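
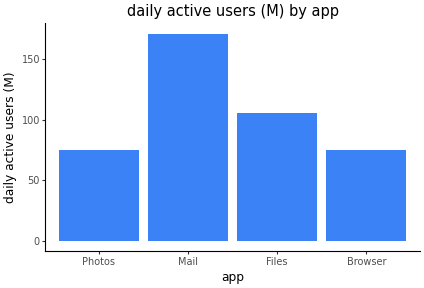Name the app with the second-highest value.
Files

Top 3: Mail ≈ 180, Files ≈ 100, Browser ≈ 80.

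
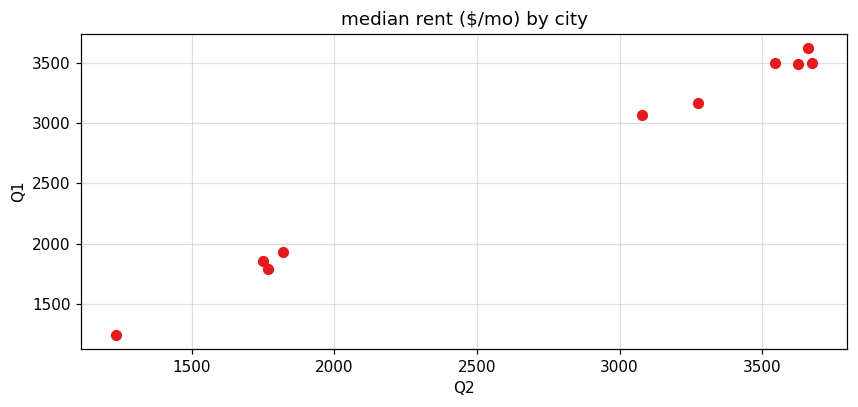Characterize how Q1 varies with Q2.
positive, strong

Points are positively correlated; strong (|r| ≈ 1.0).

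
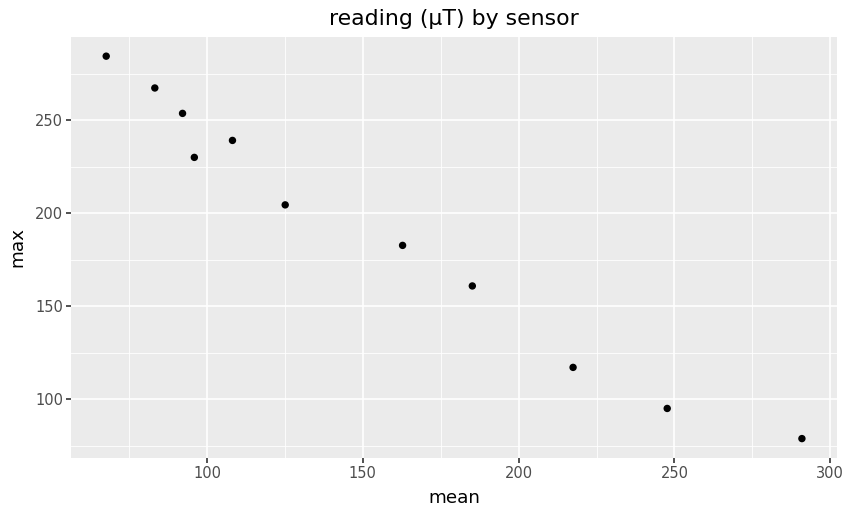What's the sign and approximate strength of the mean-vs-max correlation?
negative, strong

Points are negatively correlated; strong (|r| ≈ 1.0).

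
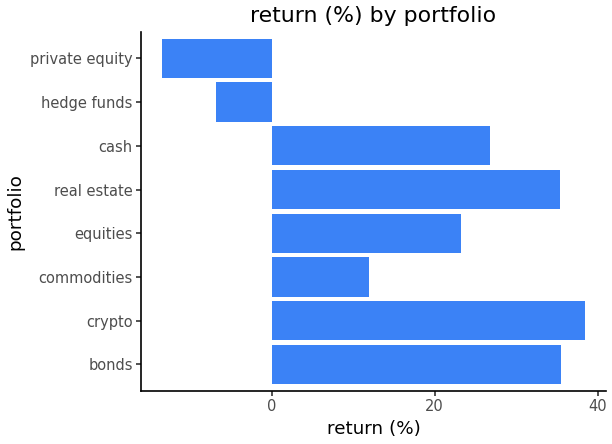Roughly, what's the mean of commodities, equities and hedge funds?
≈ 10

(10 + 25 + -5) / 3 ≈ 10.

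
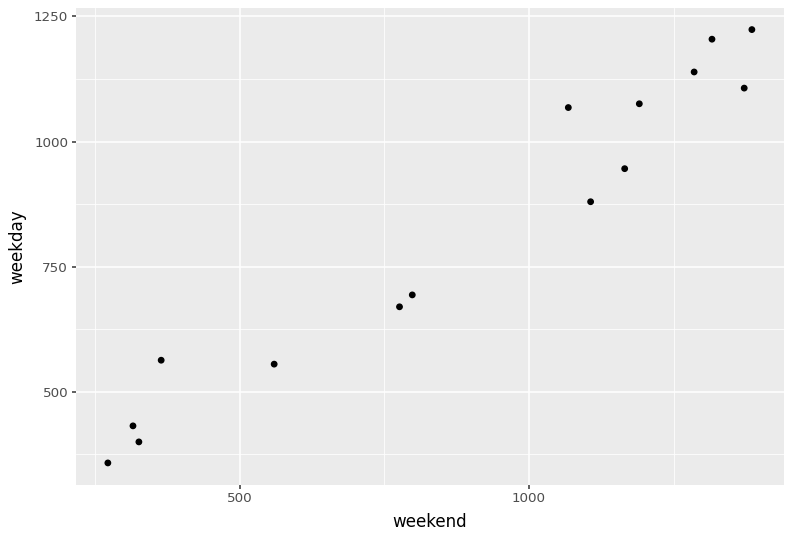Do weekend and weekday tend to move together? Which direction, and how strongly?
positive, strong

Points are positively correlated; strong (|r| ≈ 1.0).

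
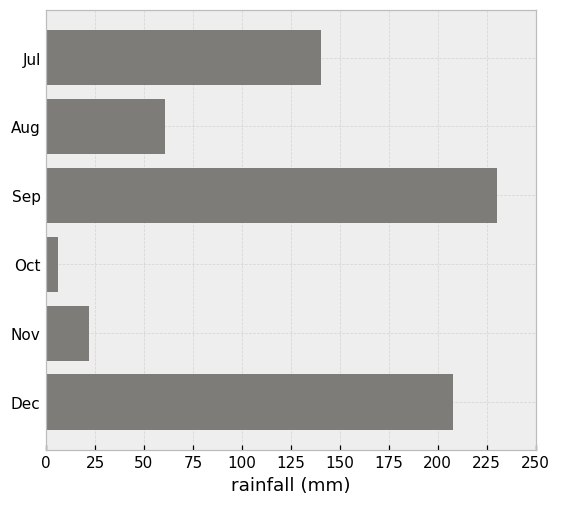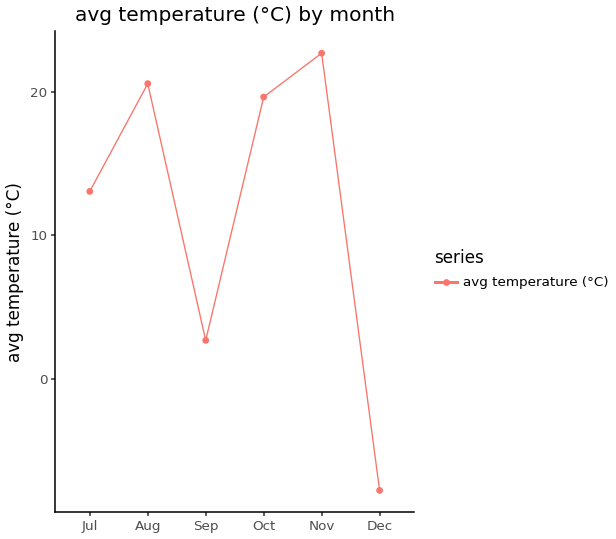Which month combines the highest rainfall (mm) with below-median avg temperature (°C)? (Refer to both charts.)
Chart 2 median avg temperature (°C) ≈ 15; below-median months: Jul, Sep, Dec. Among those, Sep has the highest rainfall (mm) (≈ 225).

Sep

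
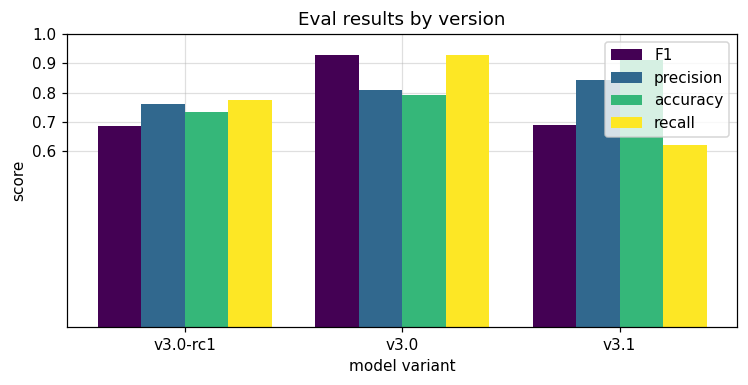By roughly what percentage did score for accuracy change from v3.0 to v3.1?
≈ +12.5%

v3.0 ≈ 0.8, v3.1 ≈ 0.9; (0.9 − 0.8) / 0.8 ≈ +12.5%.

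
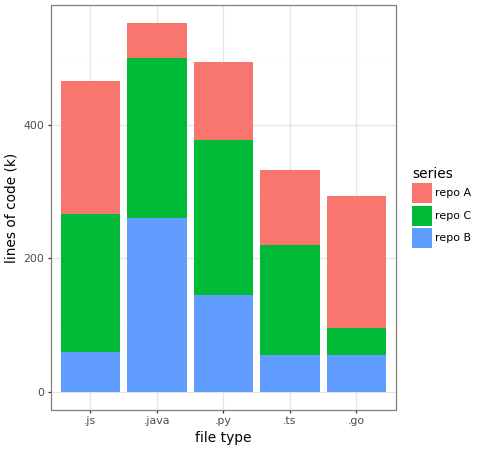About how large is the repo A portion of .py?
≈ 100

repo A top ≈ 500, bottom ≈ 400; segment ≈ 100.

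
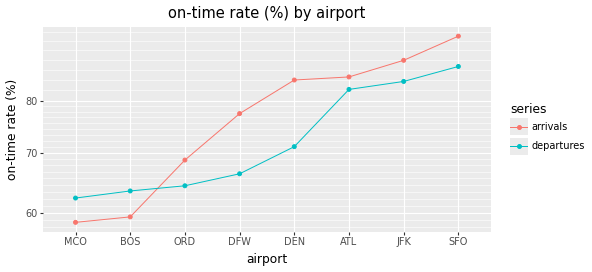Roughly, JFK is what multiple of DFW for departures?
≈ 1.31×

JFK ≈ 85, DFW ≈ 65; 85/65 ≈ 1.31.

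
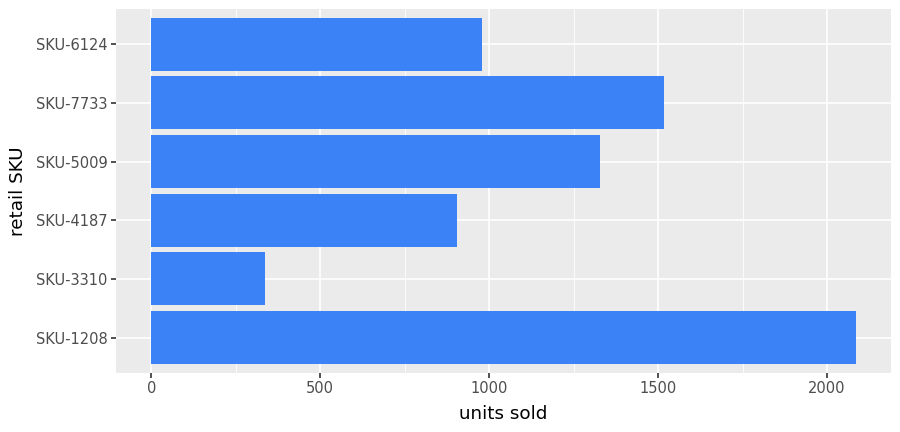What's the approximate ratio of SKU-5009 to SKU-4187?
≈ 1.4×

SKU-5009 ≈ 1400, SKU-4187 ≈ 1000; 1400/1000 ≈ 1.4.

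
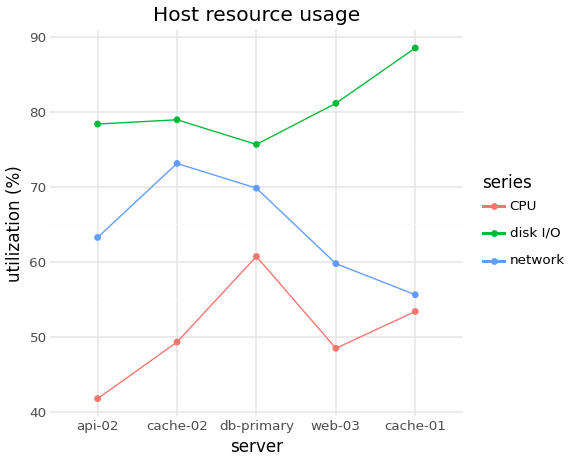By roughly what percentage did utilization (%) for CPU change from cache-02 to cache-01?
cache-02 ≈ 50, cache-01 ≈ 55; (55 − 50) / 50 ≈ +10%.

≈ +10%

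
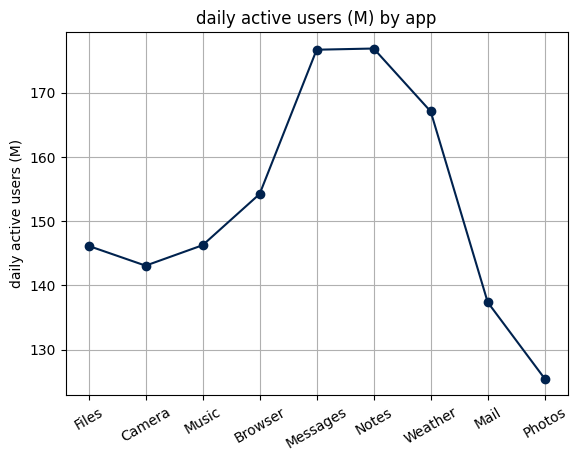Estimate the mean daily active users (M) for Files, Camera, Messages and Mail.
≈ 150

(145 + 145 + 175 + 135) / 4 ≈ 150.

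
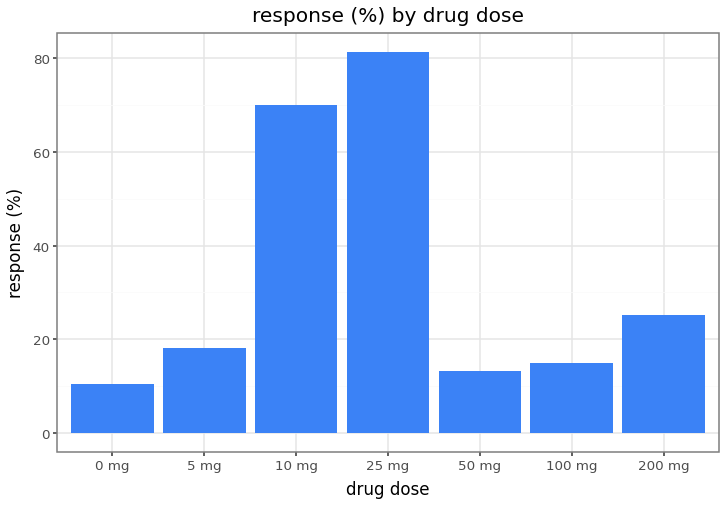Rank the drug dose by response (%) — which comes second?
Top 3: 25 mg ≈ 80, 10 mg ≈ 70, 200 mg ≈ 30.

10 mg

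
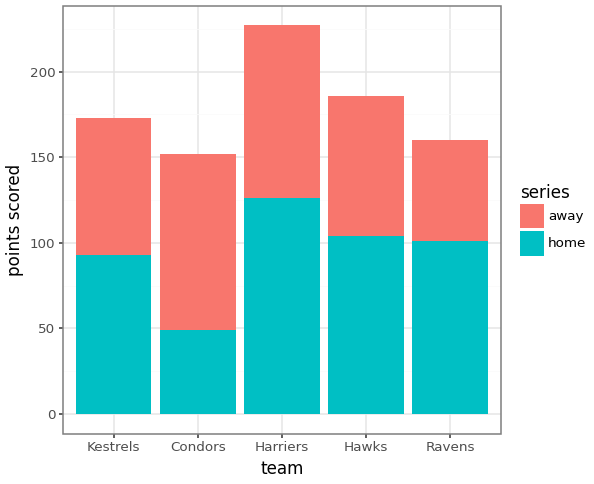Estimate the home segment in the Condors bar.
home top ≈ 40, bottom ≈ 0; segment ≈ 40.

≈ 40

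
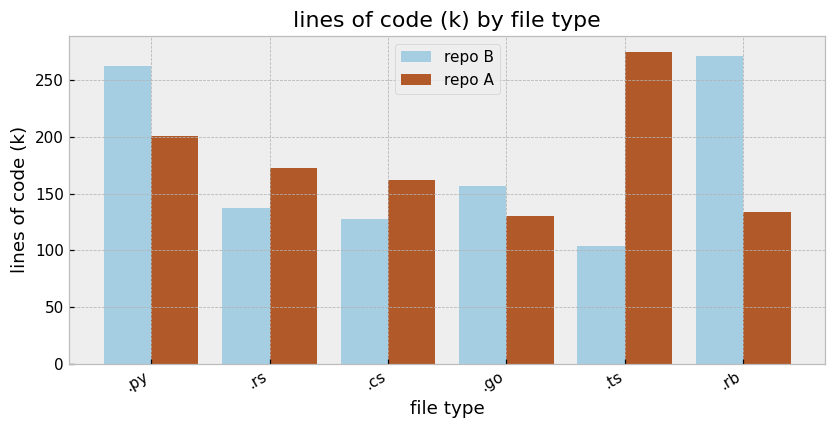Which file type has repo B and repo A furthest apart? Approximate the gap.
.ts: repo B ≈ 100, repo A ≈ 275 → gap ≈ 175. Next-largest (.rb) is only ≈ 150.

.ts, ≈ 175 k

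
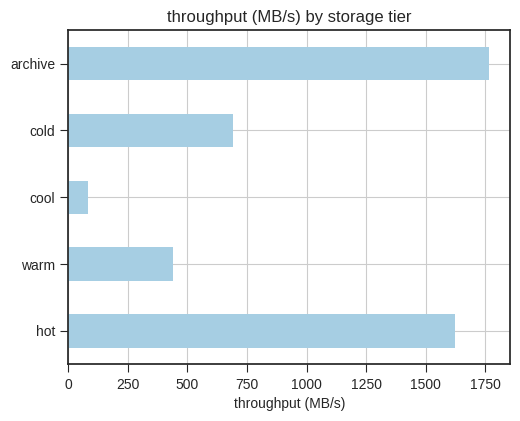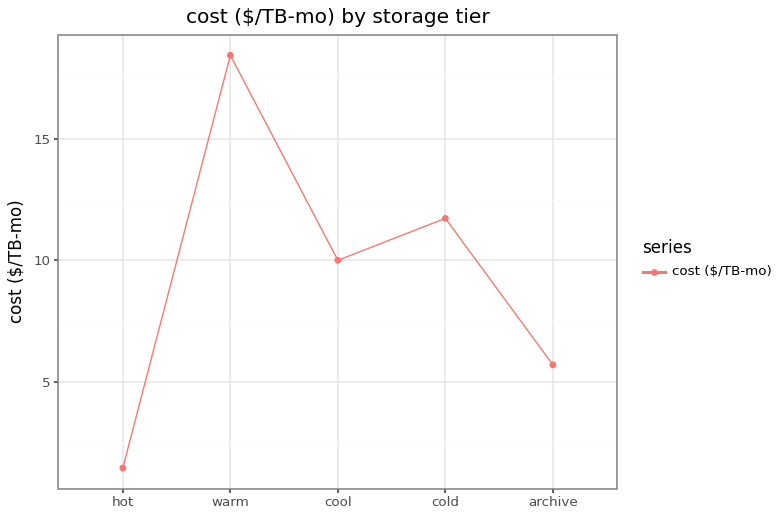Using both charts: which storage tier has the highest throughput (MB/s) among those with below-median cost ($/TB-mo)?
Chart 2 median cost ($/TB-mo) ≈ 10; below-median storage tiers: hot, archive. Among those, archive has the highest throughput (MB/s) (≈ 1800).

archive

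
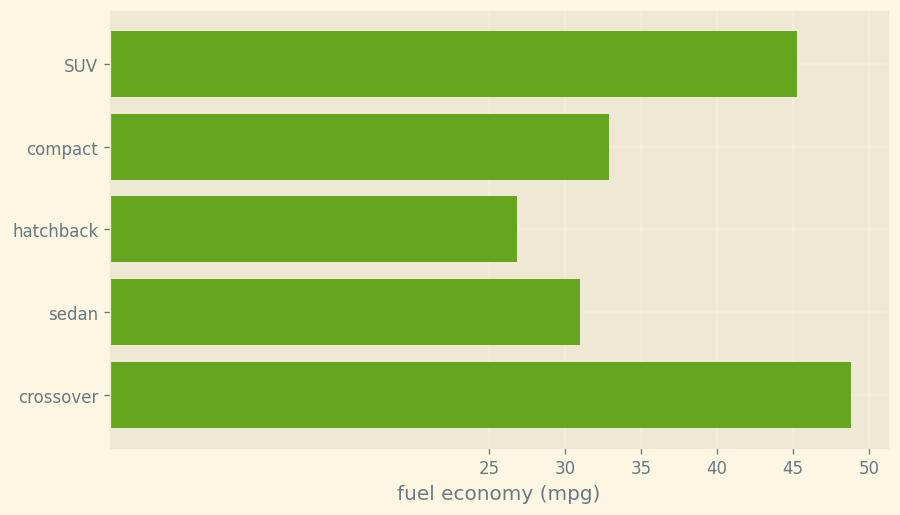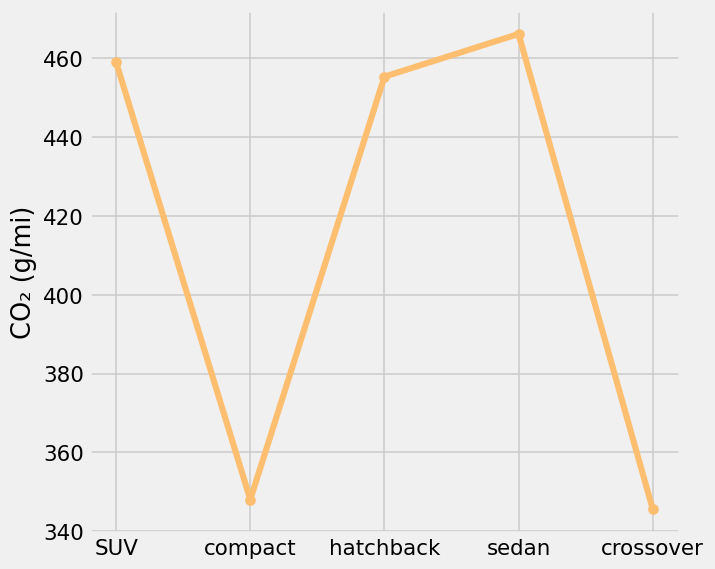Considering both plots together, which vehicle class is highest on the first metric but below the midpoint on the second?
crossover

Chart 2 median CO₂ (g/mi) ≈ 450; below-median vehicle classes: compact, crossover. Among those, crossover has the highest fuel economy (mpg) (≈ 50).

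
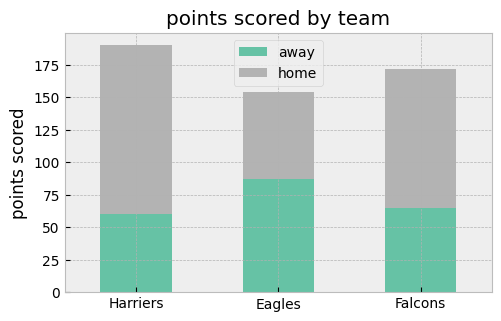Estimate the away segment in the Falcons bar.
≈ 60

away top ≈ 60, bottom ≈ 0; segment ≈ 60.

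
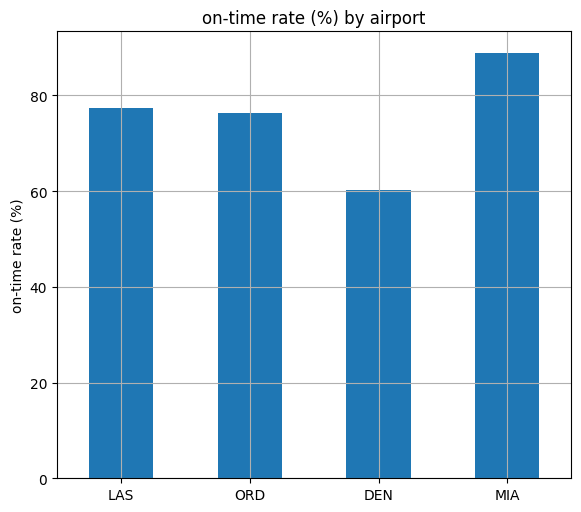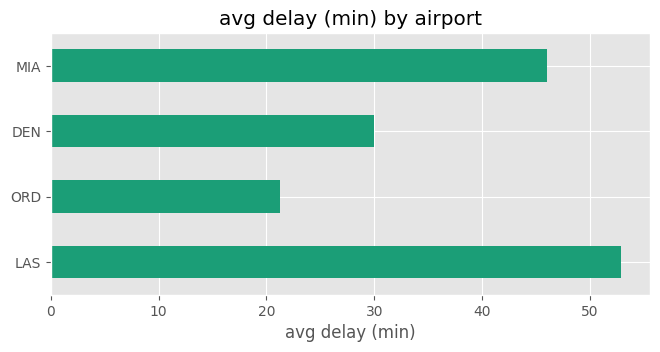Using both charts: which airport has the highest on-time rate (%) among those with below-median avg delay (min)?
ORD

Chart 2 median avg delay (min) ≈ 40; below-median airports: ORD, DEN. Among those, ORD has the highest on-time rate (%) (≈ 80).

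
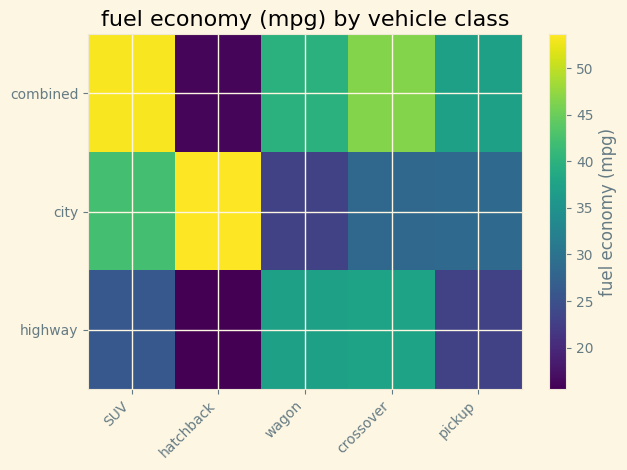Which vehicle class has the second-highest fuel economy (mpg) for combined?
Top 3 for combined: SUV ≈ 55, crossover ≈ 45, wagon ≈ 40.

crossover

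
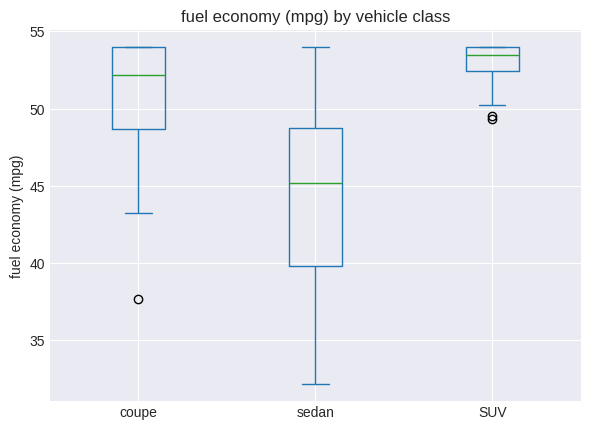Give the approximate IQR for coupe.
Q3 ≈ 54, Q1 ≈ 49; IQR ≈ 5.

≈ 5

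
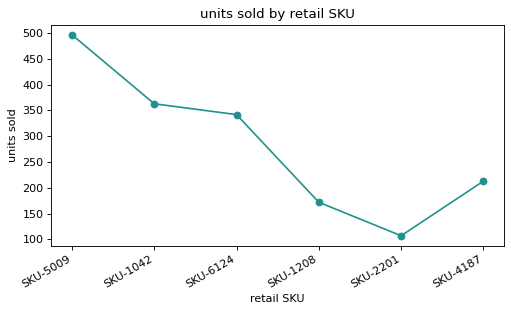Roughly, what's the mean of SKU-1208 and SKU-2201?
(150 + 100) / 2 ≈ 125.

≈ 125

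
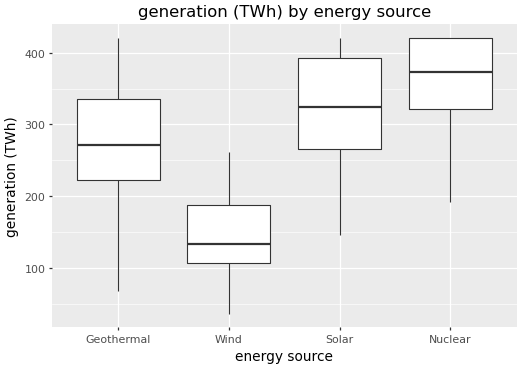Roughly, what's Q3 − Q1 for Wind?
Q3 ≈ 180, Q1 ≈ 100; IQR ≈ 80.

≈ 80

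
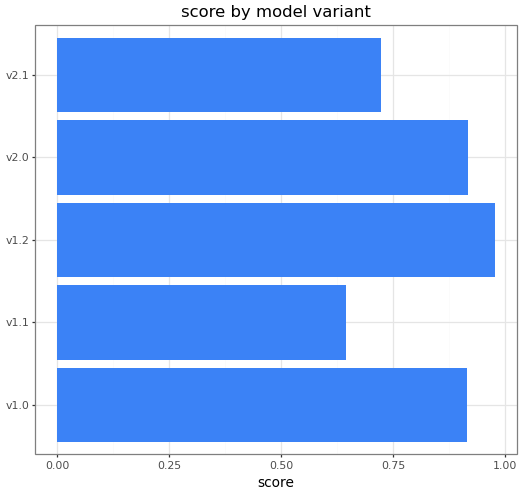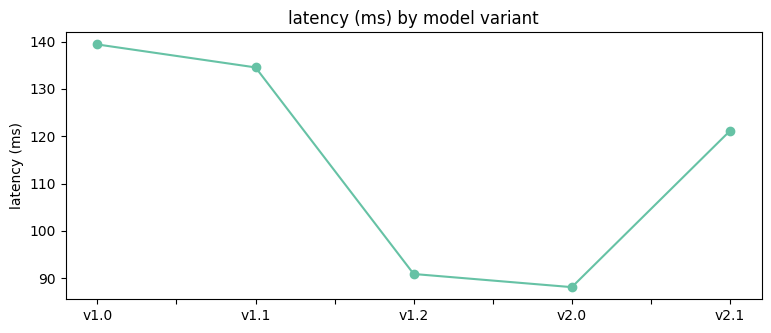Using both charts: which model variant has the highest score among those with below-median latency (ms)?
Chart 2 median latency (ms) ≈ 120; below-median model variants: v1.2, v2.0. Among those, v1.2 has the highest score (≈ 1).

v1.2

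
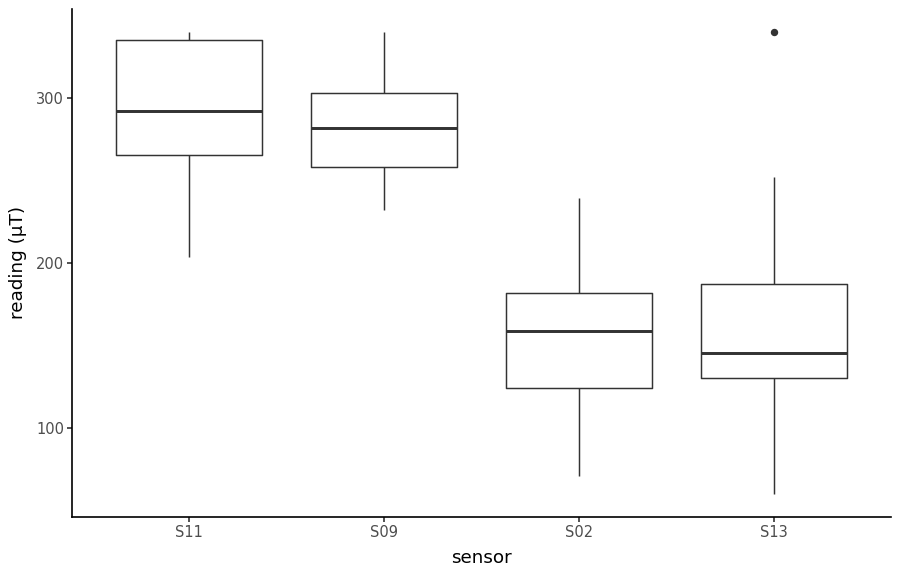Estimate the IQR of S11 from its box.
≈ 80

Q3 ≈ 340, Q1 ≈ 260; IQR ≈ 80.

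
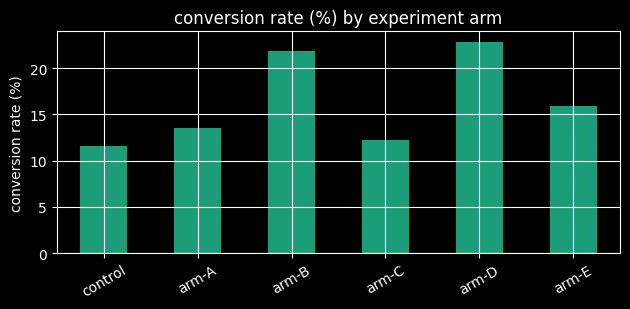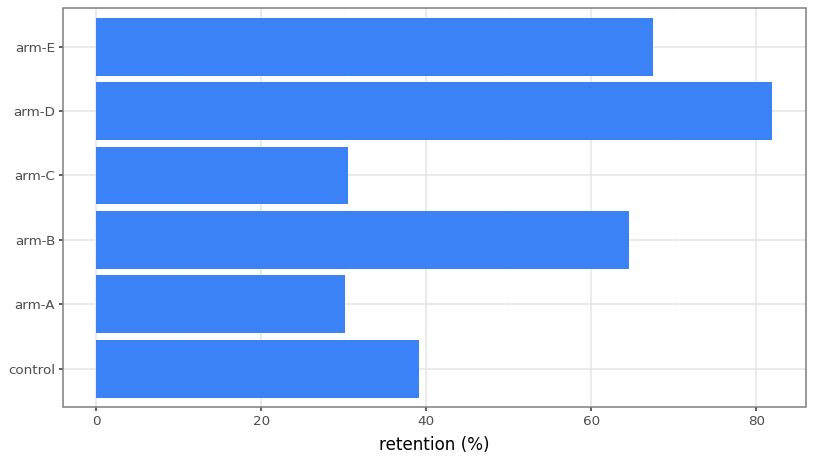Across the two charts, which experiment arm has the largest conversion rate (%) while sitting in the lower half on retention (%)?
Chart 2 median retention (%) ≈ 50; below-median experiment arms: control, arm-A, arm-C. Among those, arm-A has the highest conversion rate (%) (≈ 15).

arm-A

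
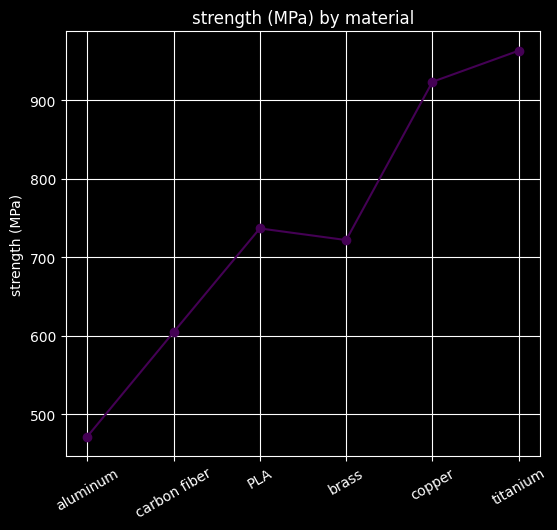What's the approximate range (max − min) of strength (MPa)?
≈ 500

Max titanium ≈ 950, min aluminum ≈ 450; range ≈ 500.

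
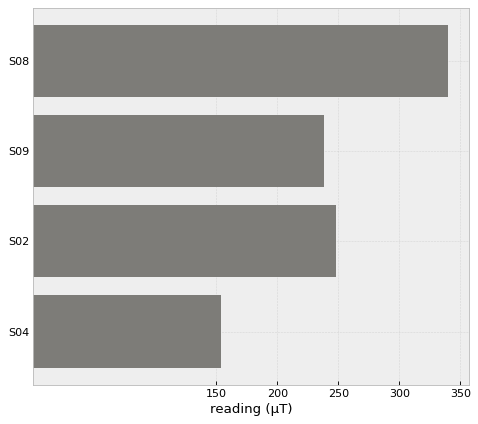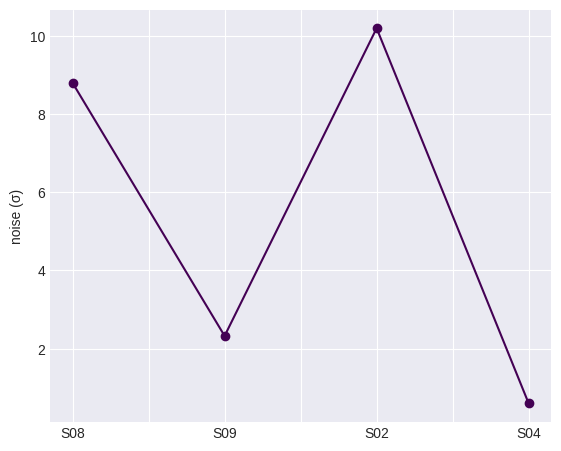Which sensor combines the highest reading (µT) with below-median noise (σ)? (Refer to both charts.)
Chart 2 median noise (σ) ≈ 6; below-median sensors: S09, S04. Among those, S09 has the highest reading (µT) (≈ 250).

S09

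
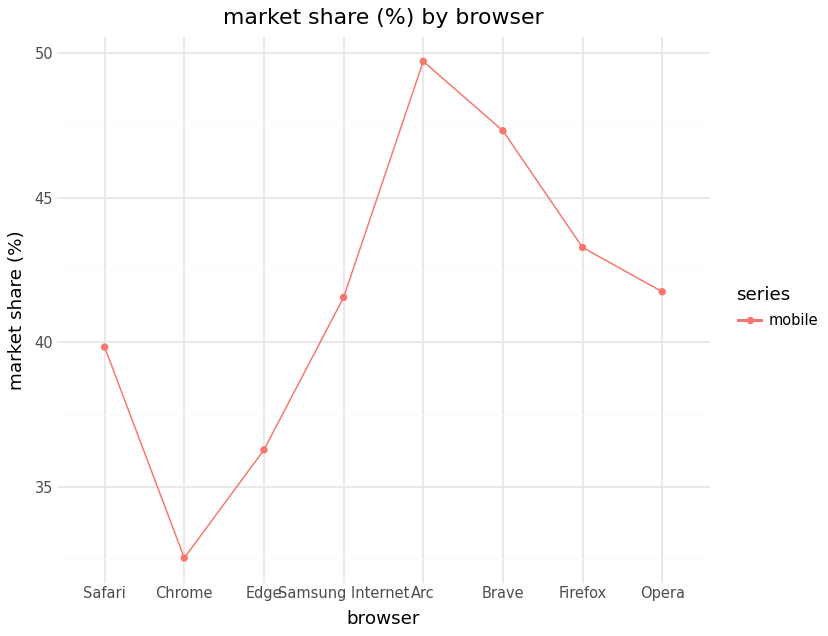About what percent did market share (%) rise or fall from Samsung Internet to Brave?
Samsung Internet ≈ 42, Brave ≈ 48; (48 − 42) / 42 ≈ +14.3%.

≈ +14.3%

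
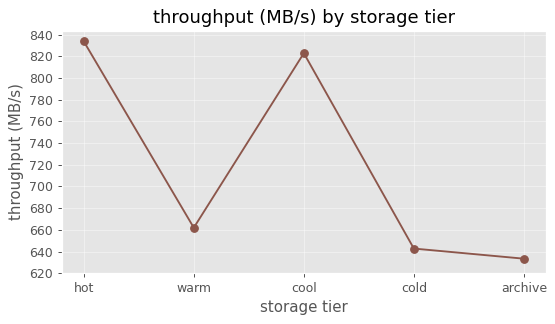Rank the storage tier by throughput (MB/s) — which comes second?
Top 3: hot ≈ 840, cool ≈ 820, warm ≈ 660.

cool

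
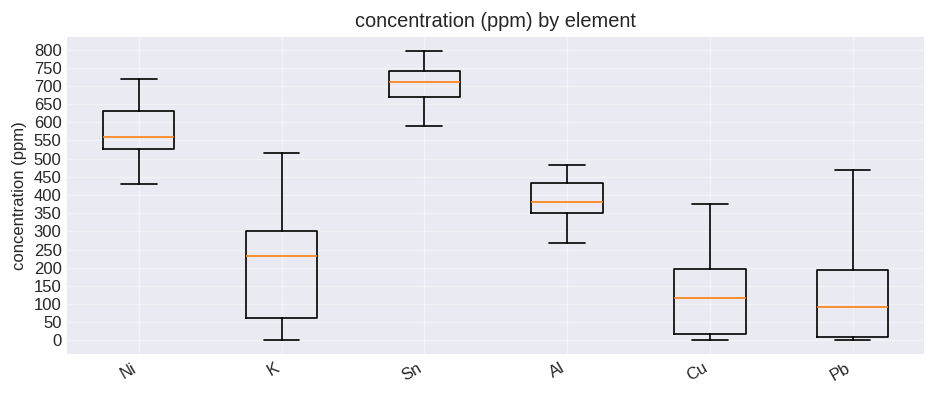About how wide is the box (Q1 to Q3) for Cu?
Q3 ≈ 200, Q1 ≈ 0; IQR ≈ 200.

≈ 200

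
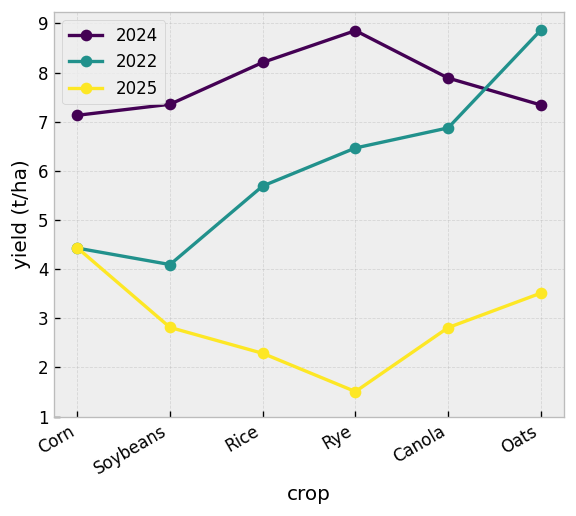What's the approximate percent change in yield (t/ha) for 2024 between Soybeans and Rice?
Soybeans ≈ 7, Rice ≈ 8; (8 − 7) / 7 ≈ +14.3%.

≈ +14.3%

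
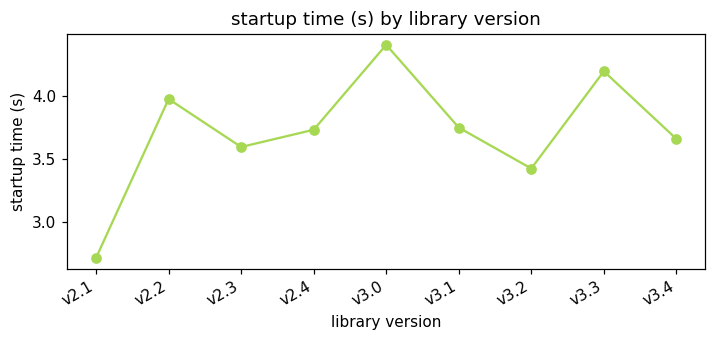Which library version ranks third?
Top 4: v3.0 ≈ 4.4, v3.3 ≈ 4.2, v2.2 ≈ 4.0, v3.1 ≈ 3.8.

v2.2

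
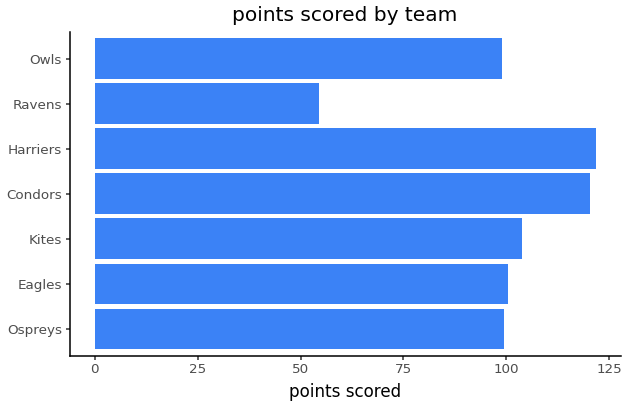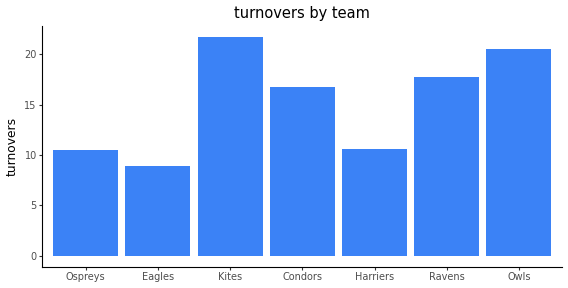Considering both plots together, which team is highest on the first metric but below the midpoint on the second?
Harriers

Chart 2 median turnovers ≈ 16; below-median teams: Ospreys, Eagles, Harriers. Among those, Harriers has the highest points scored (≈ 120).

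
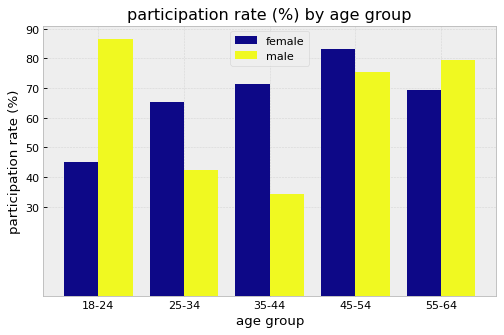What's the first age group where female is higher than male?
25-34

18-24: female ≈ 40 vs male ≈ 90 (not yet); 25-34: female ≈ 70 vs male ≈ 40 (first crossover).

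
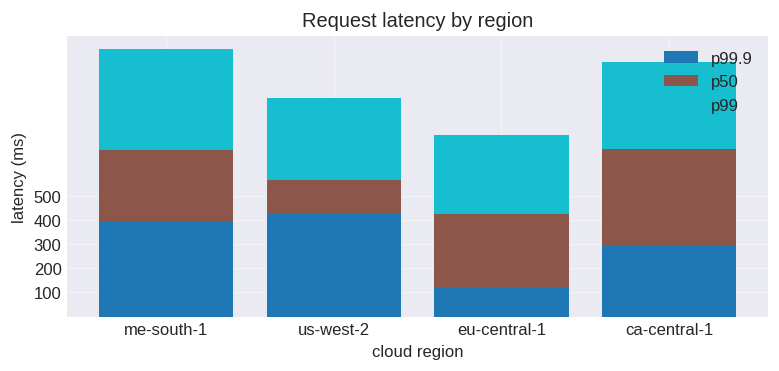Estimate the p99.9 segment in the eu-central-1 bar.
p99.9 top ≈ 100, bottom ≈ 0; segment ≈ 100.

≈ 100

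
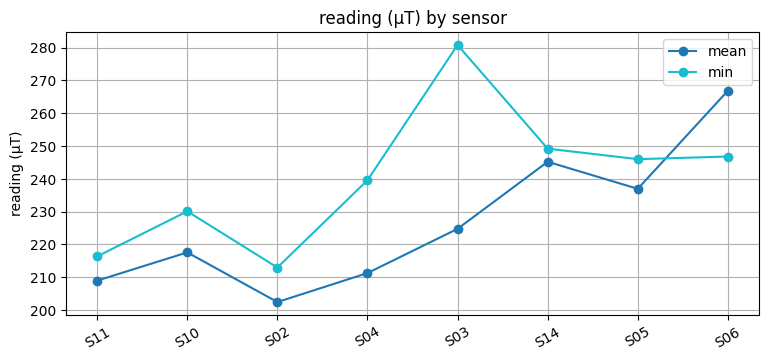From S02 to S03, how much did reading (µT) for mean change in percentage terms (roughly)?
≈ +10%

S02 ≈ 200, S03 ≈ 220; (220 − 200) / 200 ≈ +10%.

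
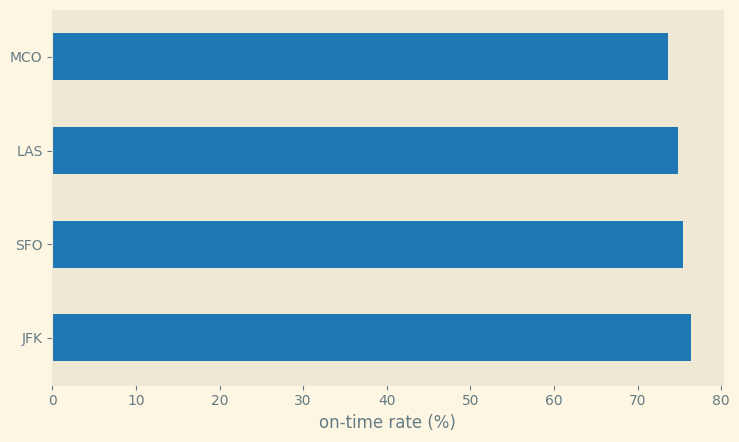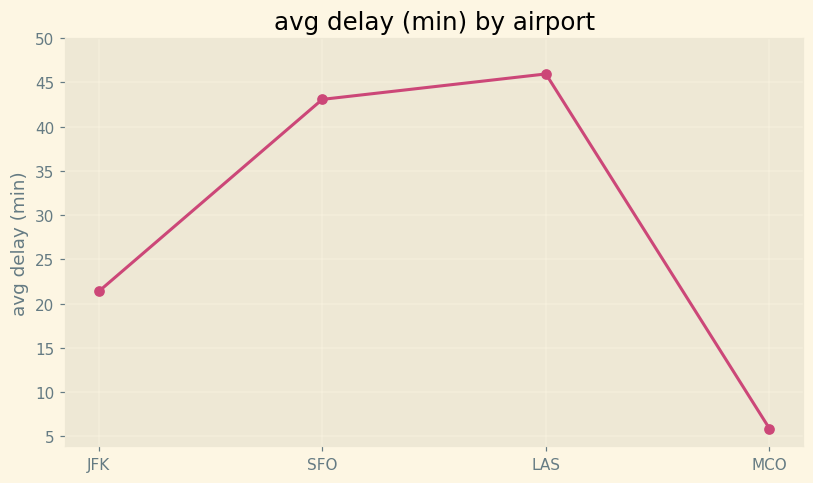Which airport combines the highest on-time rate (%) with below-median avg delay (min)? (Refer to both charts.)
Chart 2 median avg delay (min) ≈ 30; below-median airports: JFK, MCO. Among those, JFK has the highest on-time rate (%) (≈ 80).

JFK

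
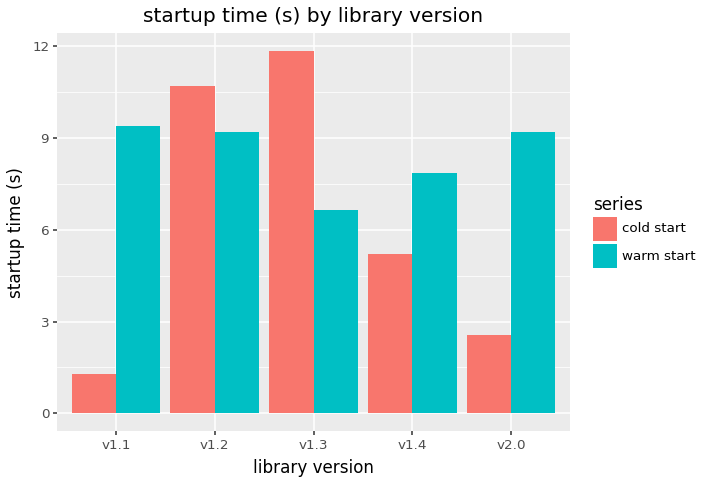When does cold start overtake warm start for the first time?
v1.2

v1.1: cold start ≈ 1 vs warm start ≈ 9 (not yet); v1.2: cold start ≈ 11 vs warm start ≈ 9 (first crossover).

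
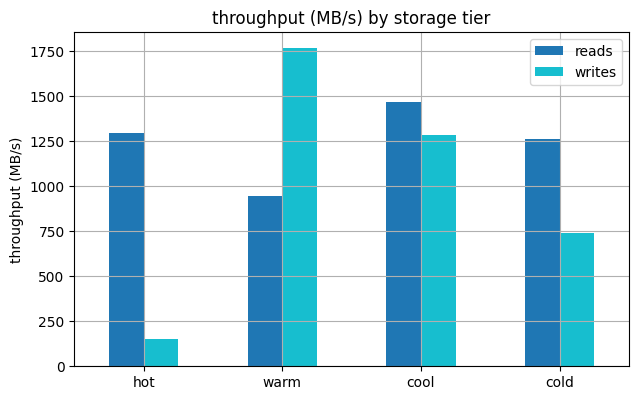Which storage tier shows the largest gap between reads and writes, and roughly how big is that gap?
hot: reads ≈ 1200, writes ≈ 200 → gap ≈ 1000. Next-largest (warm) is only ≈ 800.

hot, ≈ 1000 MB/s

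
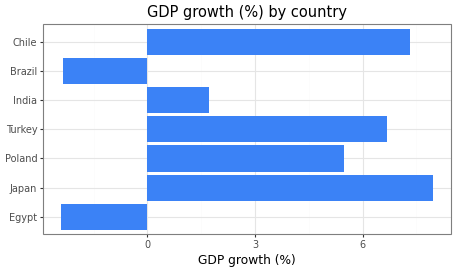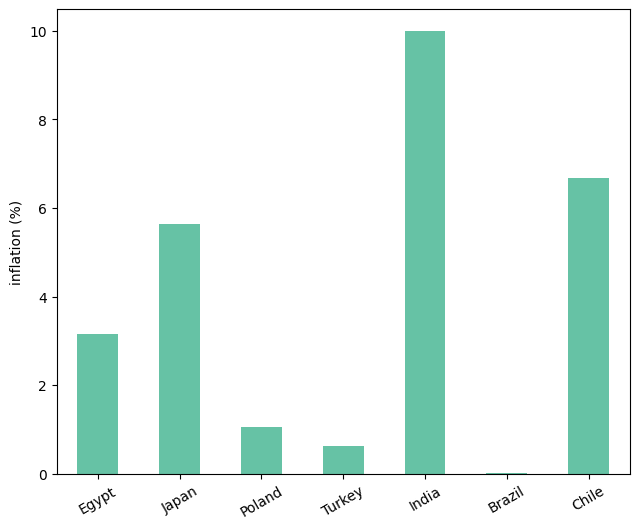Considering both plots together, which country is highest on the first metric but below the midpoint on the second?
Chart 2 median inflation (%) ≈ 3; below-median countries: Poland, Turkey, Brazil. Among those, Turkey has the highest GDP growth (%) (≈ 7).

Turkey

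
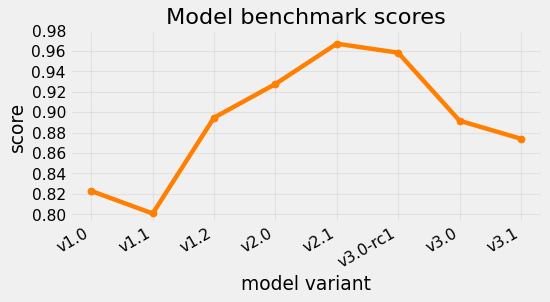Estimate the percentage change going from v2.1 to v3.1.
v2.1 ≈ 0.96, v3.1 ≈ 0.88; (0.88 − 0.96) / 0.96 ≈ -8.3%.

≈ -8.3%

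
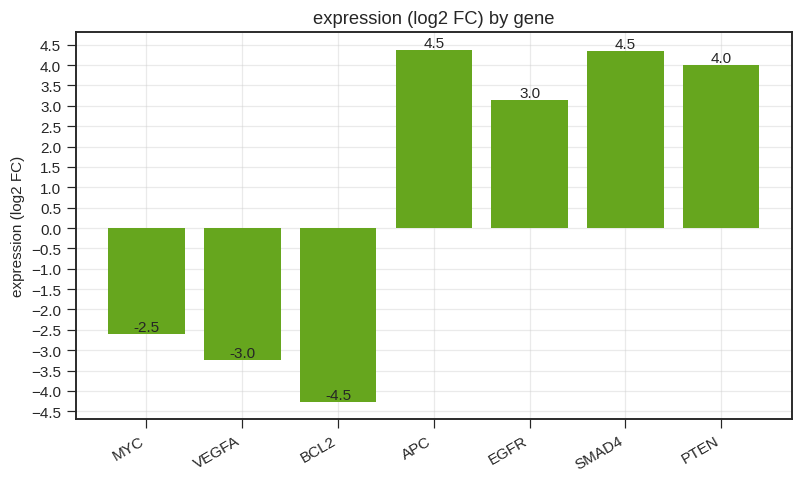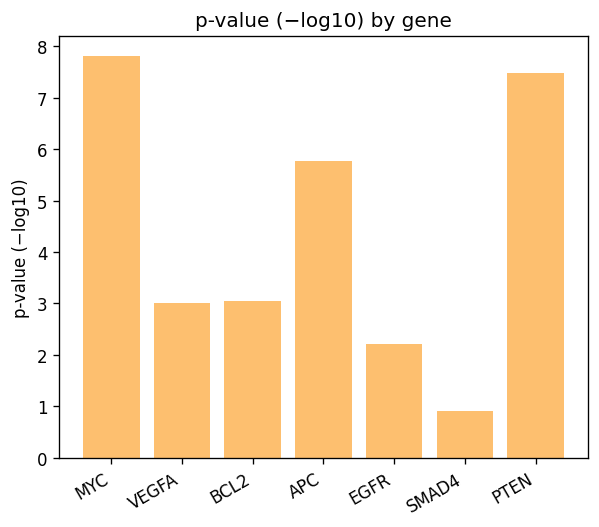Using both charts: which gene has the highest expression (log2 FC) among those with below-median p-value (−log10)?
Chart 2 median p-value (−log10) ≈ 3; below-median genes: VEGFA, EGFR, SMAD4. Among those, SMAD4 has the highest expression (log2 FC) (≈ 4.5).

SMAD4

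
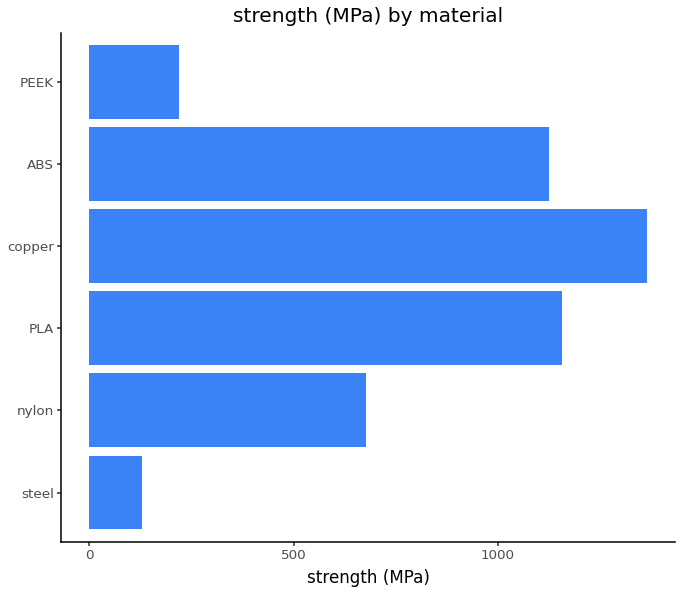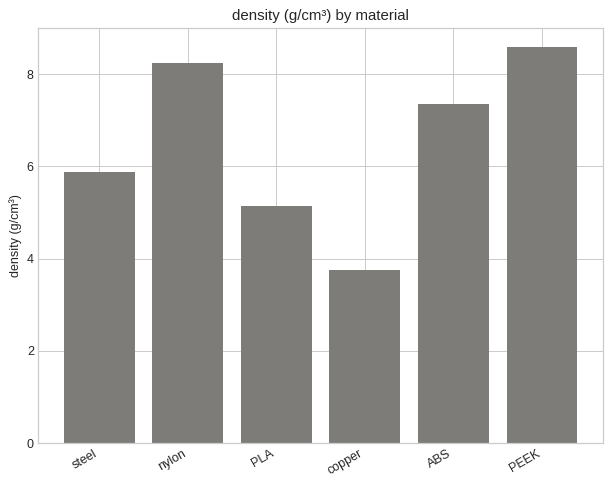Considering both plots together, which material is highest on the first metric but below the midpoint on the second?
copper

Chart 2 median density (g/cm³) ≈ 7; below-median materials: steel, PLA, copper. Among those, copper has the highest strength (MPa) (≈ 1400).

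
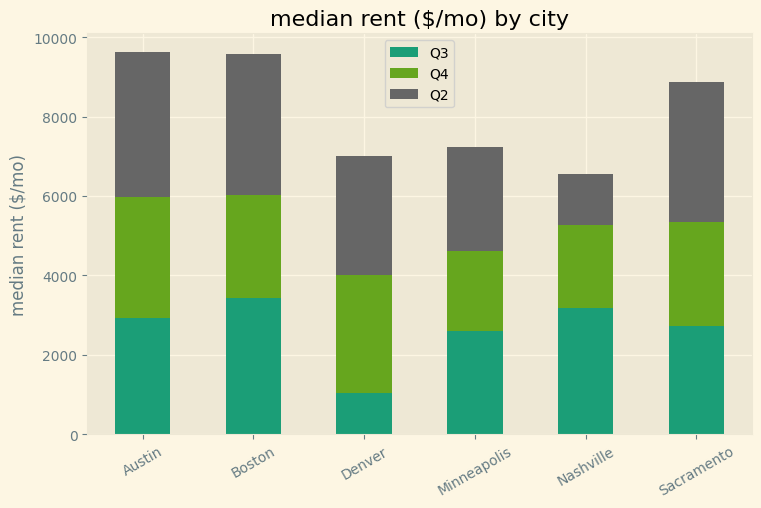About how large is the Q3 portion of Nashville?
Q3 top ≈ 3000, bottom ≈ 0; segment ≈ 3000.

≈ 3000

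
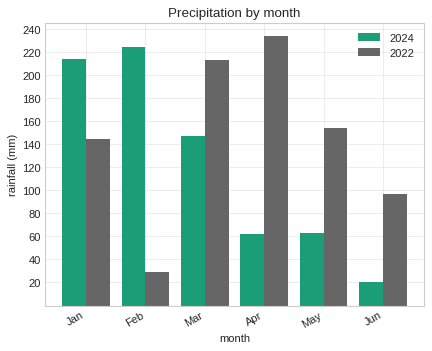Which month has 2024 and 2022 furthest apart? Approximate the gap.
Feb: 2024 ≈ 220, 2022 ≈ 20 → gap ≈ 200. Next-largest (Apr) is only ≈ 180.

Feb, ≈ 200 mm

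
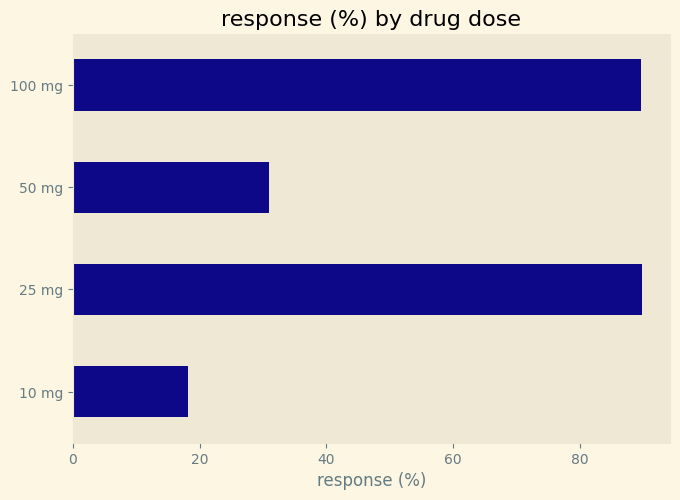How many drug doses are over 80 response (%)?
Above 80: 25 mg, 100 mg.

2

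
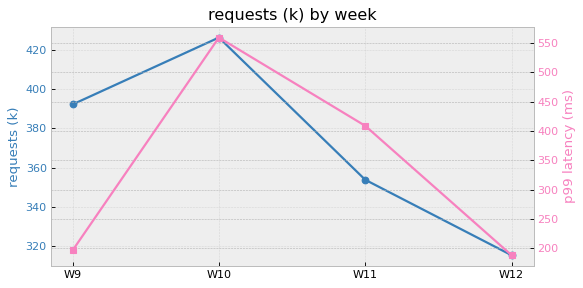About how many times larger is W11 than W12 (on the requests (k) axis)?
W11 ≈ 350, W12 ≈ 320; 350/320 ≈ 1.09.

≈ 1.09×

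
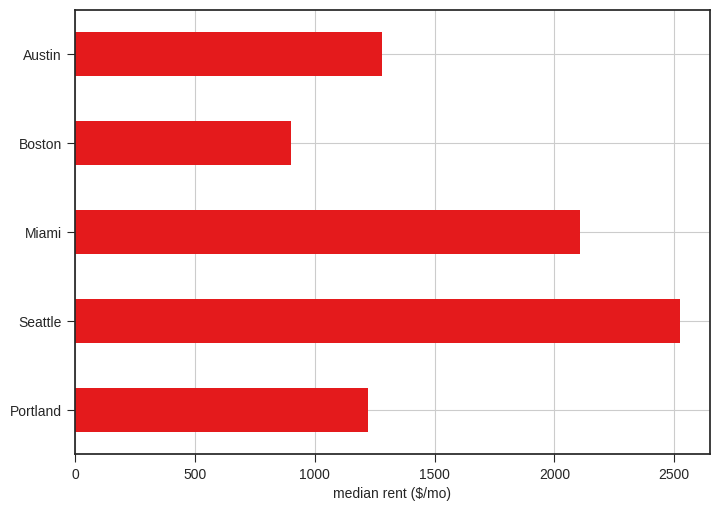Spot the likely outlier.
Seattle ≈ 2500; the rest sit between ≈ 1000 and ≈ 2000.

Seattle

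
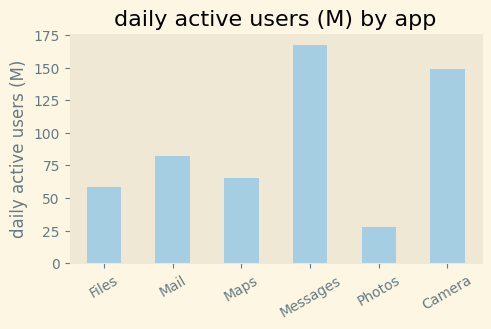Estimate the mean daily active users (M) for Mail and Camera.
(80 + 140) / 2 ≈ 110.

≈ 110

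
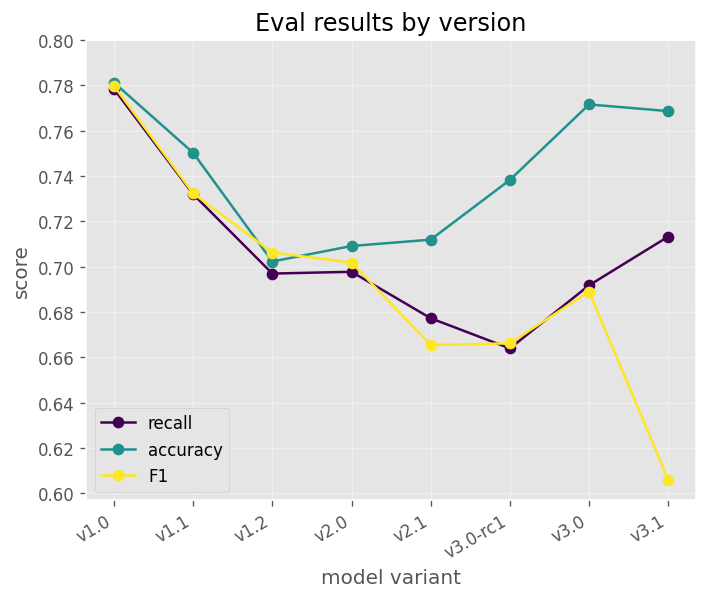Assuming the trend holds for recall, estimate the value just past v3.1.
≈ 0.75

Last three: 0.66, 0.70, 0.72 → slope ≈ 0.03/step → next ≈ 0.75.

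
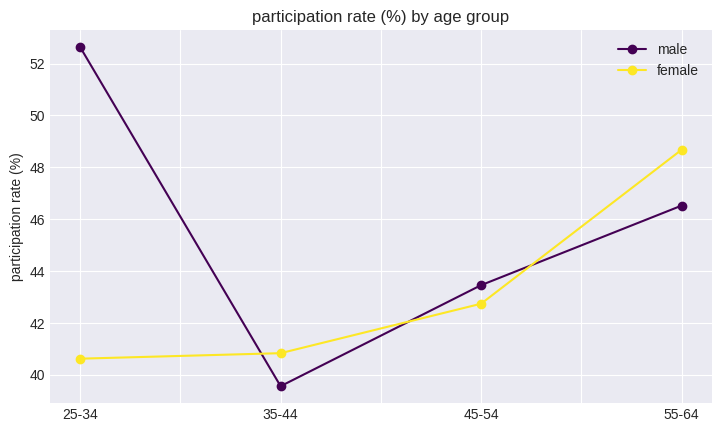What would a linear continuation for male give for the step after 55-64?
Last three: 40, 44, 46 → slope ≈ 3/step → next ≈ 49.

≈ 49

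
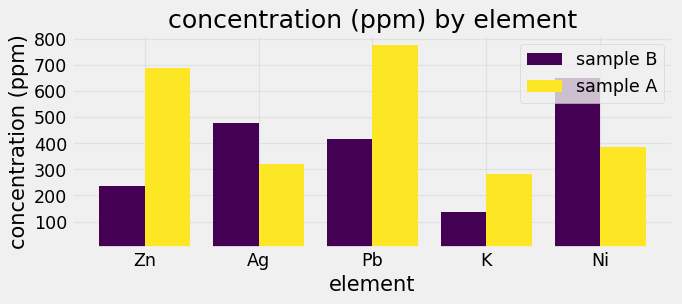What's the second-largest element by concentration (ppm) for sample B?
Top 3 for sample B: Ni ≈ 700, Ag ≈ 500, Pb ≈ 400.

Ag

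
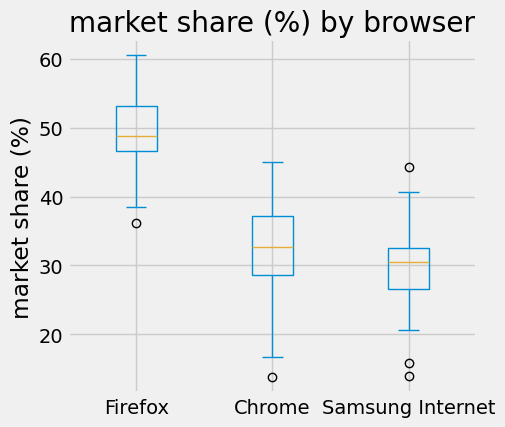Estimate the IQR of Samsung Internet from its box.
≈ 6

Q3 ≈ 32, Q1 ≈ 26; IQR ≈ 6.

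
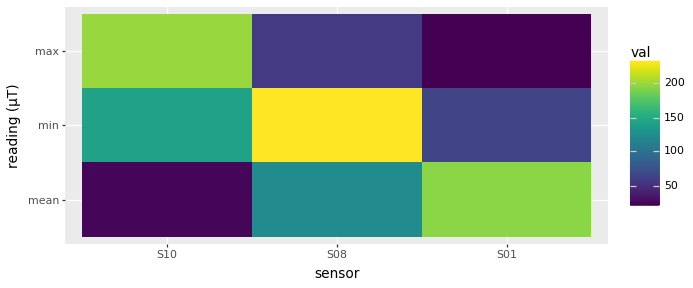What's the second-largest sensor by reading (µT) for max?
S08

Top 3 for max: S10 ≈ 200, S08 ≈ 60, S01 ≈ 20.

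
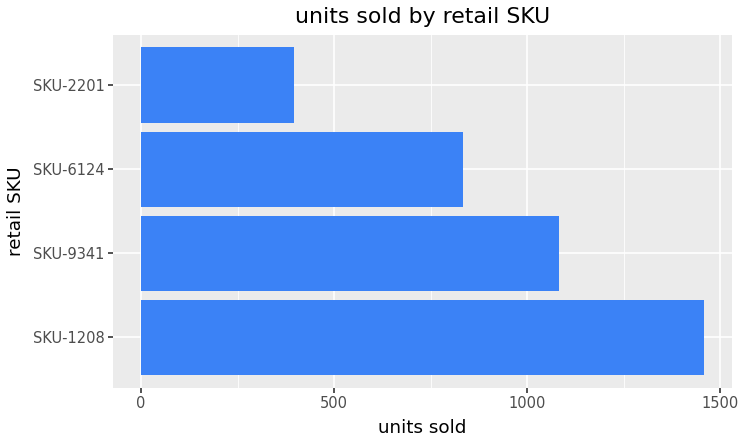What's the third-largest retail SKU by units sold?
SKU-6124

Top 4: SKU-1208 ≈ 1400, SKU-9341 ≈ 1000, SKU-6124 ≈ 800, SKU-2201 ≈ 400.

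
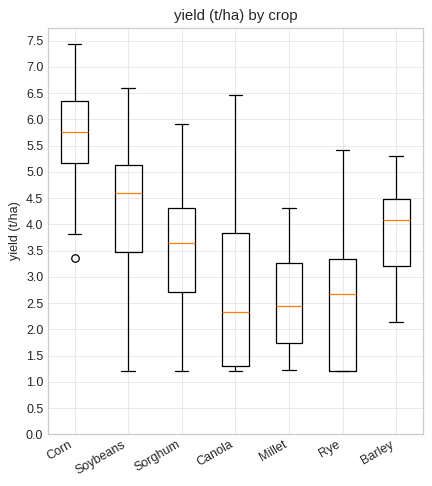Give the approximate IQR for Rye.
Q3 ≈ 3.5, Q1 ≈ 1.0; IQR ≈ 2.5.

≈ 2.5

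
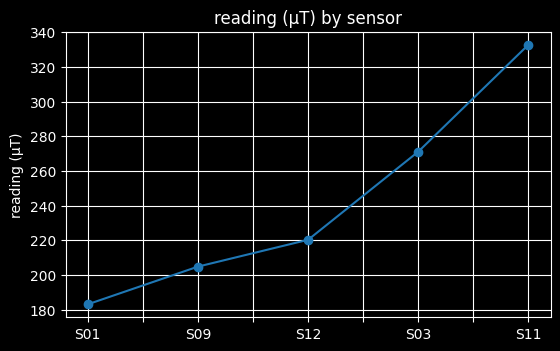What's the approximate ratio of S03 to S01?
S03 ≈ 280, S01 ≈ 180; 280/180 ≈ 1.56.

≈ 1.56×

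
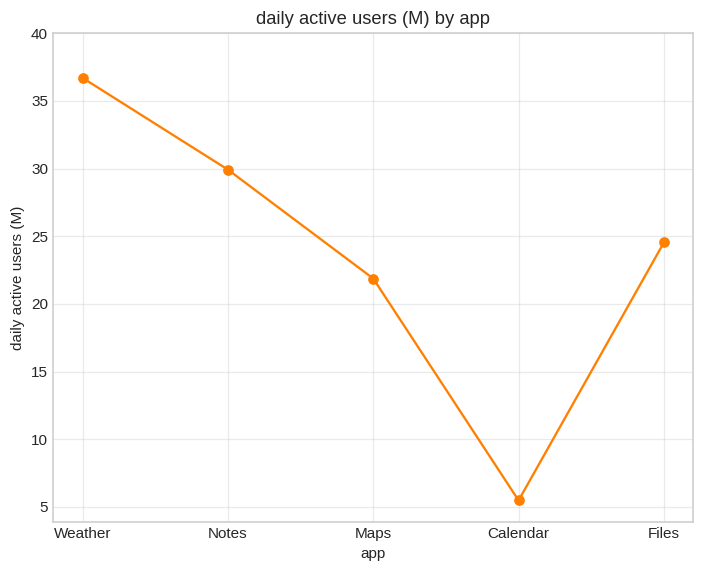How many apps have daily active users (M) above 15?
Above 15: Weather, Notes, Maps, Files.

4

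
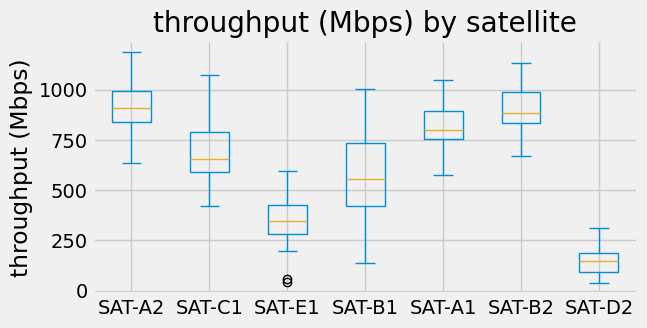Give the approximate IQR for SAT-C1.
Q3 ≈ 800, Q1 ≈ 600; IQR ≈ 200.

≈ 200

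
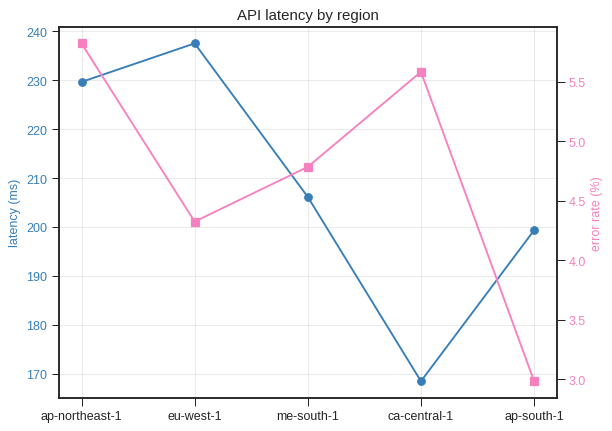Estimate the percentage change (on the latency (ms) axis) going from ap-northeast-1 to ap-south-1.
≈ -13%

ap-northeast-1 ≈ 230, ap-south-1 ≈ 200; (200 − 230) / 230 ≈ -13%.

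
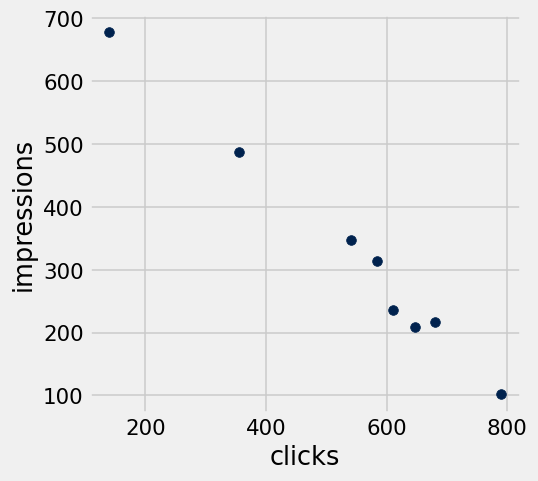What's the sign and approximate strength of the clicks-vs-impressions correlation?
negative, strong

Points are negatively correlated; strong (|r| ≈ 1.0).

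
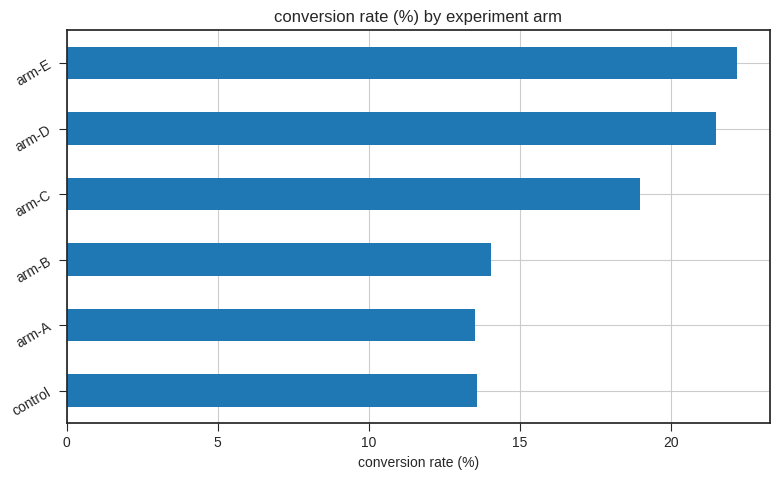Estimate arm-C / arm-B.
≈ 1.29×

arm-C ≈ 18, arm-B ≈ 14; 18/14 ≈ 1.29.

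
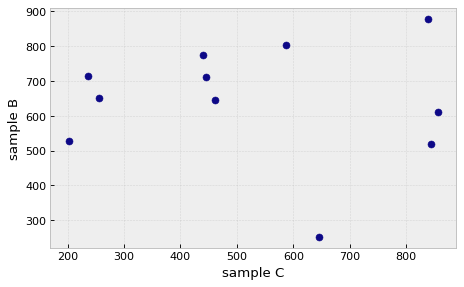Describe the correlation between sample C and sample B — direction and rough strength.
Points are roughly uncorrelated; weak (|r| ≈ 0.0).

no clear correlation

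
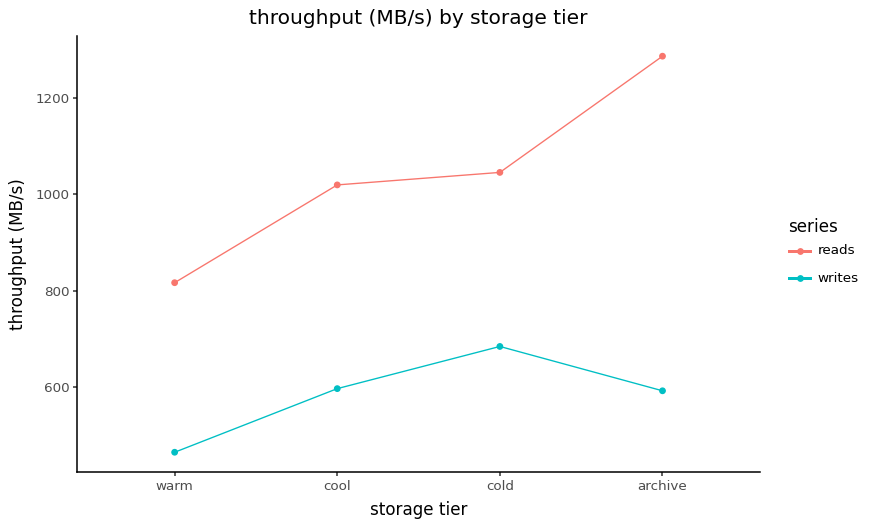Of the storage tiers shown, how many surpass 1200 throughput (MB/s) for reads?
1

Above 1200: archive.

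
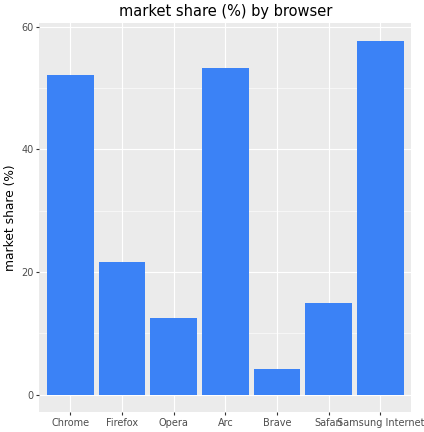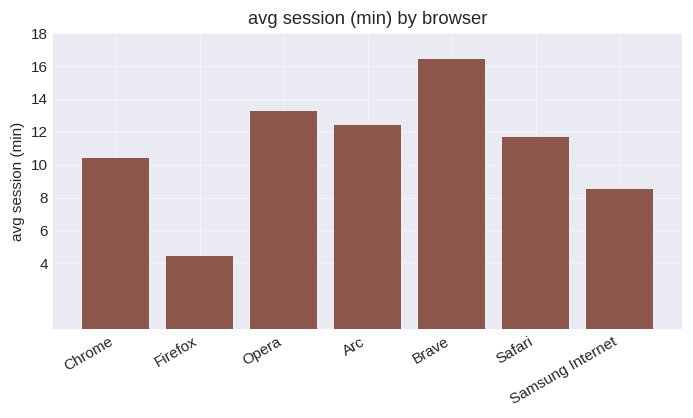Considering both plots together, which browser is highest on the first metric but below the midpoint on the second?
Chart 2 median avg session (min) ≈ 12; below-median browsers: Chrome, Firefox, Samsung Internet. Among those, Samsung Internet has the highest market share (%) (≈ 60).

Samsung Internet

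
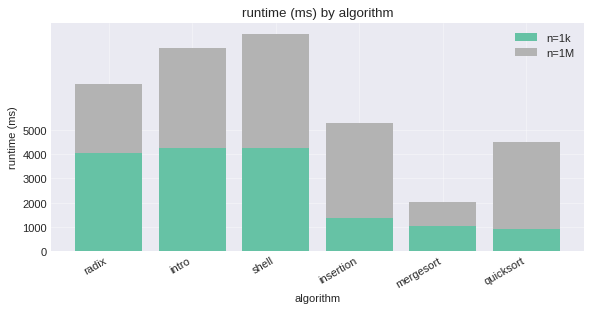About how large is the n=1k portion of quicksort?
≈ 1000

n=1k top ≈ 1000, bottom ≈ 0; segment ≈ 1000.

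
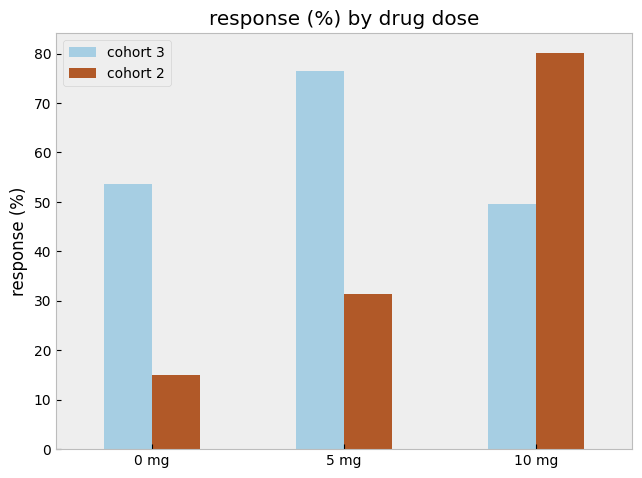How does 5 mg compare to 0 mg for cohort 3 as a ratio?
5 mg ≈ 80, 0 mg ≈ 50; 80/50 ≈ 1.6.

≈ 1.6×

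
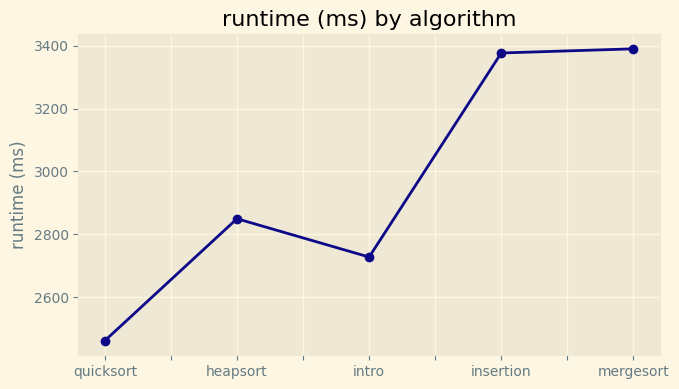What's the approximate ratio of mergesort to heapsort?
mergesort ≈ 3400, heapsort ≈ 2800; 3400/2800 ≈ 1.21.

≈ 1.21×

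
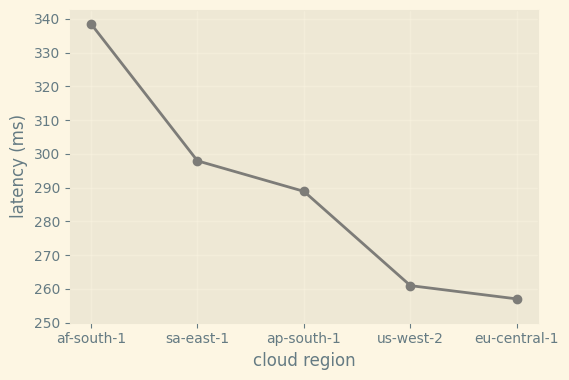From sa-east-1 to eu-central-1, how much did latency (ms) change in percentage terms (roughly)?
≈ -13.3%

sa-east-1 ≈ 300, eu-central-1 ≈ 260; (260 − 300) / 300 ≈ -13.3%.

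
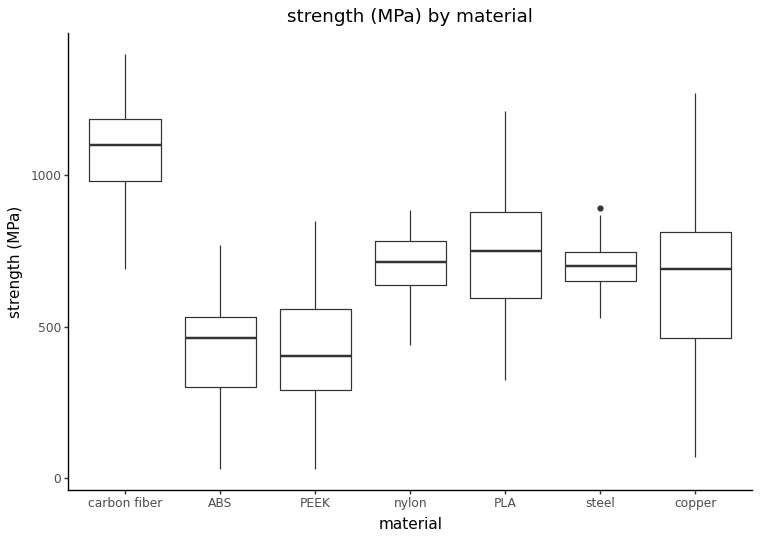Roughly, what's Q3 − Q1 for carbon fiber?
≈ 200

Q3 ≈ 1200, Q1 ≈ 1000; IQR ≈ 200.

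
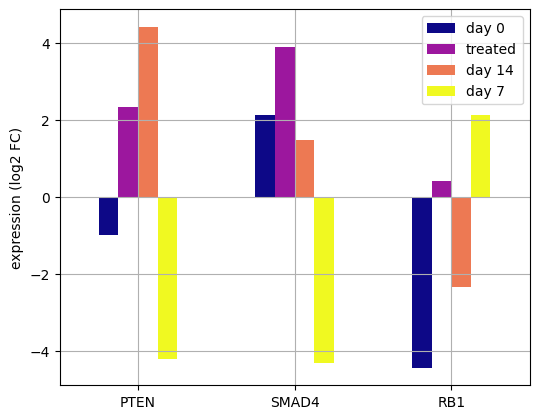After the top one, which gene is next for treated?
PTEN

Top 3 for treated: SMAD4 ≈ 4, PTEN ≈ 2, RB1 ≈ 0.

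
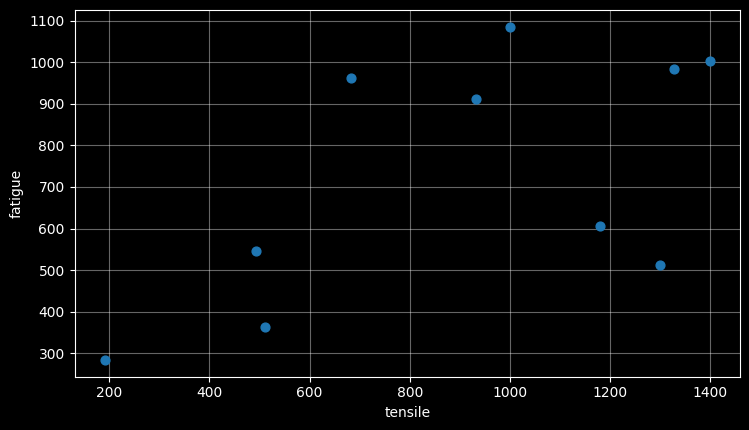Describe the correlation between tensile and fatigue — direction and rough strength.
Points are positively correlated; moderate (|r| ≈ 0.6).

positive, moderate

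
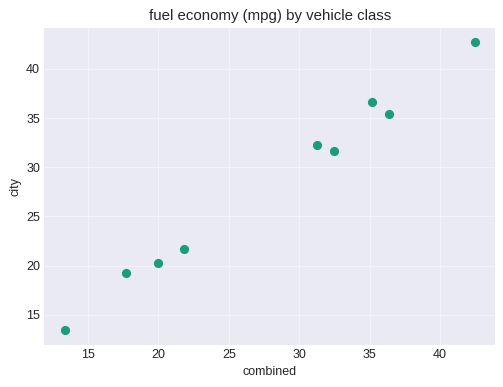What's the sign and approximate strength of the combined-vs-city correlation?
Points are positively correlated; strong (|r| ≈ 1.0).

positive, strong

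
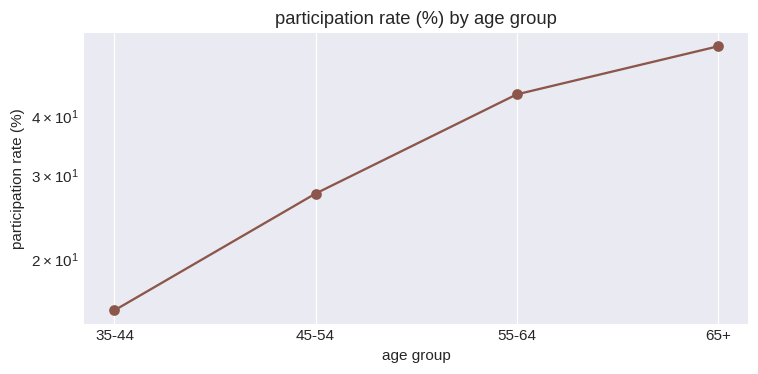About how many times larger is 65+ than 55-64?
≈ 1.22×

65+ ≈ 55, 55-64 ≈ 45; 55/45 ≈ 1.22.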